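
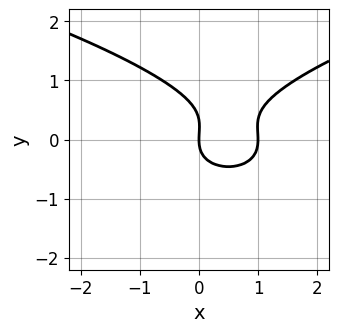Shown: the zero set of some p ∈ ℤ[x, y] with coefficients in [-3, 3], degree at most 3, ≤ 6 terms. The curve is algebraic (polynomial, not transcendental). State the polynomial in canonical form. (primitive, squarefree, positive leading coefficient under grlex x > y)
3*y^3 - 2*x^2 - y^2 + 2*x

(a) The degree is 3 — no degree-2 curve has this shape.
(b) From the visible intercepts: it crosses the y-axis at the gridline y = 0; among the integer gridlines, it crosses the x-axis at x ∈ {0, 1}.
(c) Matching integer coefficients to the picture gives p.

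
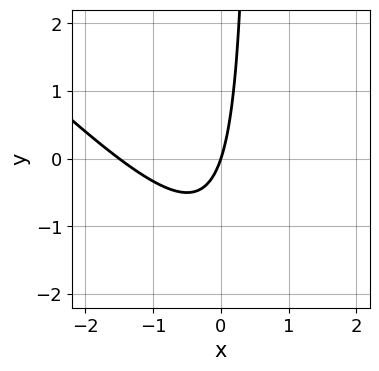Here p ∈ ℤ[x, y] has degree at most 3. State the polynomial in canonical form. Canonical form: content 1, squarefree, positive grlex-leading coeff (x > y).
2*x^2 + 2*x*y + 3*x - y

(a) deg p = 2. The shape is more complex than any degree-1 curve.
(b) From the visible intercepts: it meets the x-axis at x = 0 (among the integer gridlines); it crosses the y-axis at the gridline y = 0.
(c) Solving for integer coefficients yields p as stated.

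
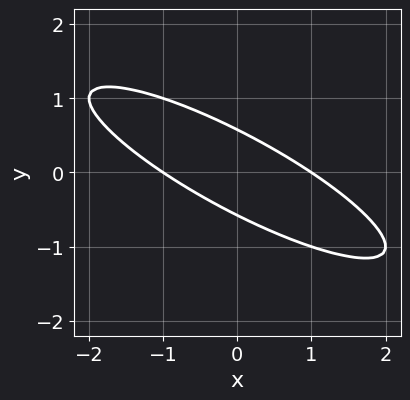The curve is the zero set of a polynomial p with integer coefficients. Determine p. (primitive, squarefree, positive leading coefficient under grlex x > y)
x^2 + 3*x*y + 3*y^2 - 1

(a) The degree is 2 — no degree-1 curve has this shape.
(b) Against the integer gridlines: among the integer gridlines, it crosses the x-axis at x ∈ {-1, 1}.
(c) The integer polynomial consistent with all of this is the stated p.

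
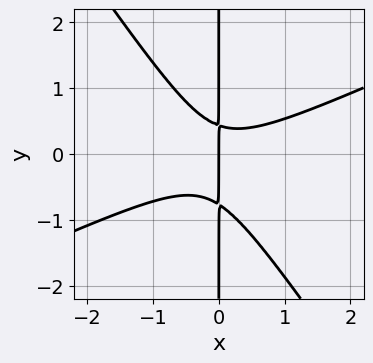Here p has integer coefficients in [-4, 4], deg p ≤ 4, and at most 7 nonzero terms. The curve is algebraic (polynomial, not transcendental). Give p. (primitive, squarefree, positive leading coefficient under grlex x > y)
2*x^3 - 3*x^2*y - 3*x*y^2 - x*y + x

The degree is 3 — a generic line meets the curve in up to 3 points.
From the visible intercepts: one x-axis crossing is at x = 0; the visible y-axis segment lies entirely on the curve.
Solving for integer coefficients yields p as stated.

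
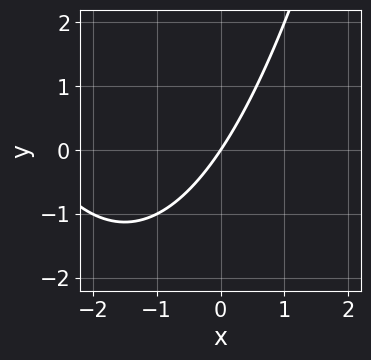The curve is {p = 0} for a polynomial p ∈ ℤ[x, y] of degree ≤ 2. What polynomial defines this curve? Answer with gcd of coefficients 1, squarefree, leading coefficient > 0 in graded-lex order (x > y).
(a) deg p = 2. The shape is more complex than any degree-1 curve.
(b) Checking where it meets the axes: it crosses the y-axis at the gridline y = 0; one x-axis crossing is at x = 0.
(c) Assembling these constraints gives the stated polynomial.

x^2 + 3*x - 2*y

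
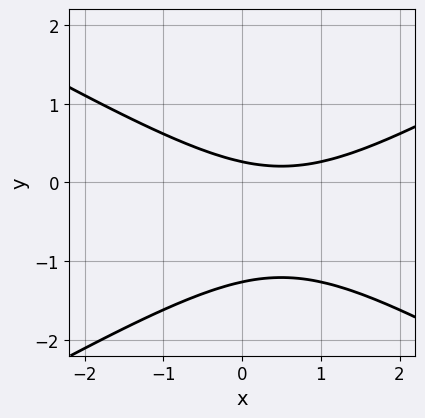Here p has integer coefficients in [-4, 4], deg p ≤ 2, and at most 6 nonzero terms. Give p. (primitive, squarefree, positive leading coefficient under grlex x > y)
(a) deg p = 2. The shape is more complex than any degree-1 curve.
(b) Observable constraints: the curve avoids every integer x-axis point in the box.
(c) Putting this together gives p.

x^2 - 3*y^2 - x - 3*y + 1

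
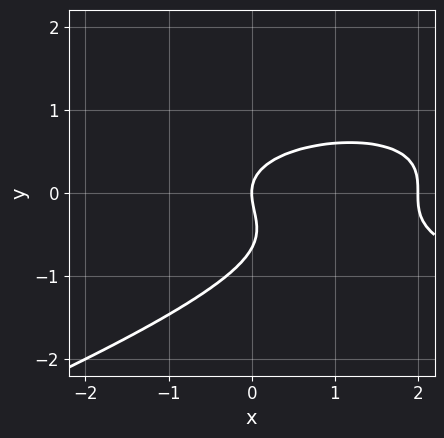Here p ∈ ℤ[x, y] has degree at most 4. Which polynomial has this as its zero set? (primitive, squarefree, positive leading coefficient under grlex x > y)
x*y^2 - 3*y^3 - x^2 - 2*y^2 + 2*x

Degree: the shape is more complex than any degree-2 curve, so deg p = 3.
Against the integer gridlines: it meets the y-axis at y = 0 (among the integer gridlines); the x-axis gridline crossings are at x ∈ {0, 2}.
Together with the visible shape, these determine p as stated.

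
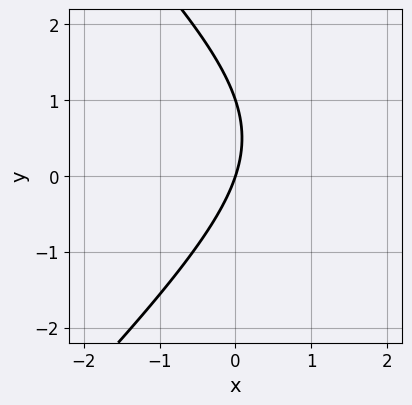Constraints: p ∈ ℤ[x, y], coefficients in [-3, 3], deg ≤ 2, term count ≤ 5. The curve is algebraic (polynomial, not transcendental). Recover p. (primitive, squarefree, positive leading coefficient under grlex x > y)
x^2 - y^2 - 3*x + y

(a) deg p = 2. A generic line meets the curve in up to 2 points.
(b) Observable constraints: the y-axis gridline crossings are at y ∈ {0, 1}; it crosses the x-axis at the gridline x = 0.
(c) Fitting integer coefficients to these (and the overall shape) gives p.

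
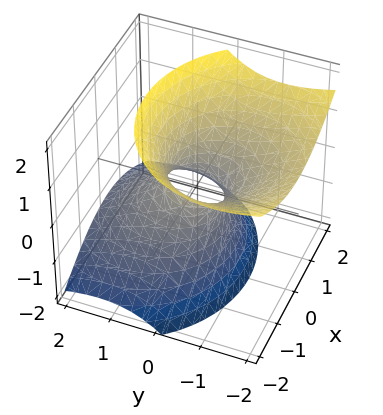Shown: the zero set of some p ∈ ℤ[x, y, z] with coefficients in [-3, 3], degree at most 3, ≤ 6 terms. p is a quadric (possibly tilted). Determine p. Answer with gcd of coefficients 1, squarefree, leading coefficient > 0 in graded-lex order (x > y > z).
First, the degree is 2 — the shape is more complex than any degree-1 surface.
Then, against the integer gridlines: it misses every integer gridline on the z-axis.
Finally, these observations pin down the coefficients.

2*x^2 + 2*y^2 + 3*y*z - 2*z^2 - 1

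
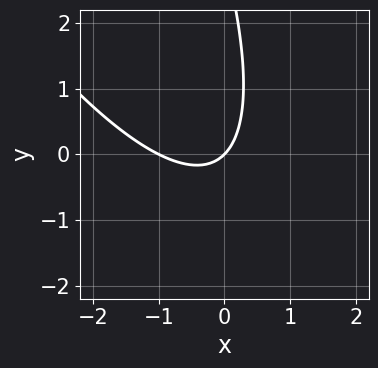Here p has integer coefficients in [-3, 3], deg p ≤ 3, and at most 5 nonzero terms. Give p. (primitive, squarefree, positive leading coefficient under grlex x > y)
3*x^2 + 3*x*y + y^2 + 3*x - 3*y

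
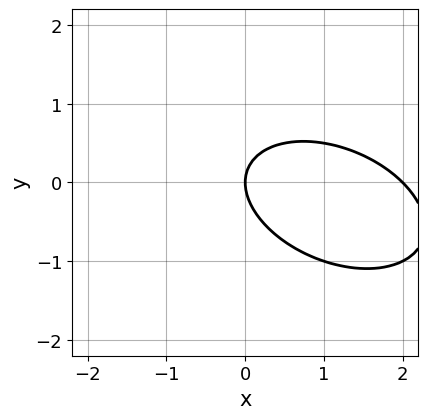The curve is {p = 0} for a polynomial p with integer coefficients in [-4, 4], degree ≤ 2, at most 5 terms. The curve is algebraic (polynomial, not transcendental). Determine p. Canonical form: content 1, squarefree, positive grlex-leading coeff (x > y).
1. Degree: no degree-1 curve has this shape, so deg p = 2.
2. From the axis intercepts and sections: among the integer gridlines, it crosses the x-axis at x ∈ {0, 2}; it crosses the y-axis at the gridline y = 0.
3. The integer polynomial consistent with all of this is the stated p.

x^2 + x*y + 2*y^2 - 2*x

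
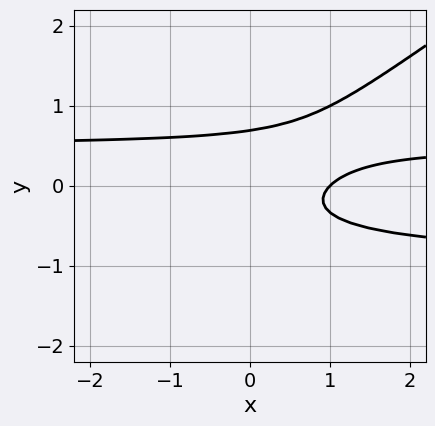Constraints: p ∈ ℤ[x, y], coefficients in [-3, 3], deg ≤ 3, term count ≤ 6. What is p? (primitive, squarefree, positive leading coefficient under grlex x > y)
Degree: no degree-2 curve has this shape, so deg p = 3.
Checking where it meets the axes: it meets the x-axis at x = 1 (among the integer gridlines).
Matching integer coefficients to the picture gives p.

2*x*y^2 - 3*y^3 + x*y - x + 1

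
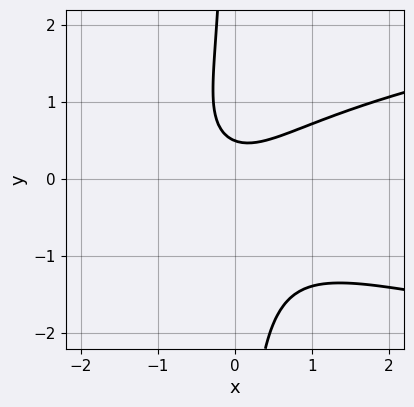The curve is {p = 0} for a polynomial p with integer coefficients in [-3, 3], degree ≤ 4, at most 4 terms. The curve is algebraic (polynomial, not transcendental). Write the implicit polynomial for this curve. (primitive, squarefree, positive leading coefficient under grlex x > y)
3*x*y^2 - 2*x^2 + 2*y - 1

1. The degree is 3 — the shape is more complex than any degree-2 curve.
2. Observable constraints: it misses every integer gridline on the x-axis.
3. Fitting integer coefficients to these (and the overall shape) gives p.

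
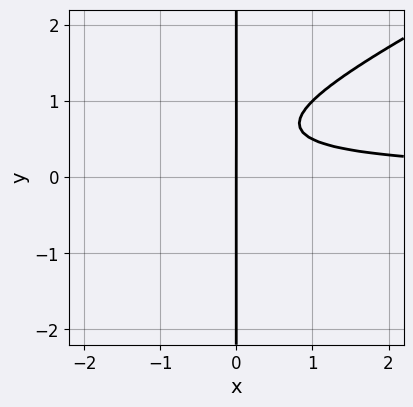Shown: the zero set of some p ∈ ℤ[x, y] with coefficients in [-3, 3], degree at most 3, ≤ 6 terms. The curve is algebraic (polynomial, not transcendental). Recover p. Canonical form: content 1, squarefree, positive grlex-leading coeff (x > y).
(a) Degree: no degree-2 curve has this shape, so deg p = 3.
(b) From the visible intercepts: the visible y-axis segment lies entirely on the curve; one x-axis crossing is at x = 0.
(c) Solving for integer coefficients yields p as stated.

x^2*y - 2*x*y^2 + 2*x*y - x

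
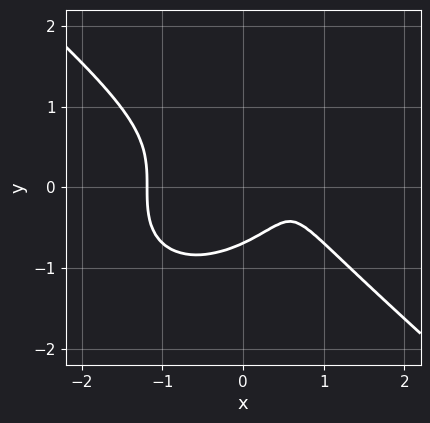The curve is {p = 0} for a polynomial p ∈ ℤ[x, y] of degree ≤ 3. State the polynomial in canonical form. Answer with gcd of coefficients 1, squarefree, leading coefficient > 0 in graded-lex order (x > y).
deg p = 3.
Putting this together gives p.

2*x^3 + 3*y^3 - 2*x + 1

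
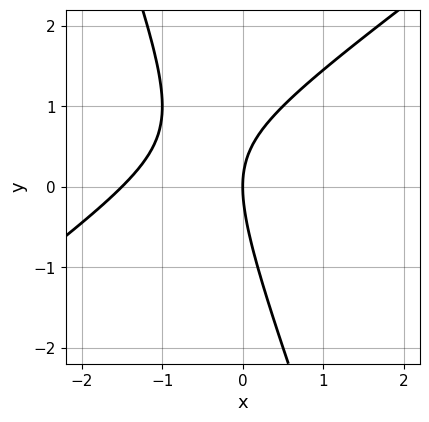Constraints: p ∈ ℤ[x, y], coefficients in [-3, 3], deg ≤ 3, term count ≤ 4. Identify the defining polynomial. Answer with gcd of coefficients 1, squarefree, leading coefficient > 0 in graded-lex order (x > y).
First, degree: the shape is more complex than any degree-1 curve, so deg p = 2.
Next, against the integer gridlines: it meets the y-axis at y = 0 (among the integer gridlines); it crosses the x-axis at the gridline x = 0.
Finally, putting this together gives p.

2*x^2 - 2*x*y - y^2 + 3*x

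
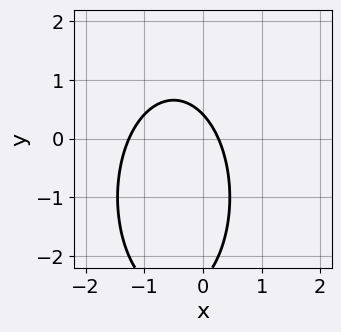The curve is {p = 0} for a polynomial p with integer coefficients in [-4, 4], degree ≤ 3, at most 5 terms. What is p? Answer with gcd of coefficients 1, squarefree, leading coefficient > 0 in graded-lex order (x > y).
3*x^2 + y^2 + 3*x + 2*y - 1

The degree is 2 — a generic line meets the curve in up to 2 points.
The integer polynomial consistent with all of this is the stated p.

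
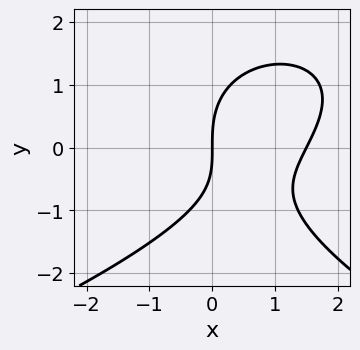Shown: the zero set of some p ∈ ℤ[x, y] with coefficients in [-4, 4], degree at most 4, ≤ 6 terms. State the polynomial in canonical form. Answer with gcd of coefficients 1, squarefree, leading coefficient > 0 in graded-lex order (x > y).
First, the degree is 3 — no degree-2 curve has this shape.
Then, observable constraints: it crosses the x-axis at the gridline x = 0; it meets the y-axis at y = 0 (among the integer gridlines).
Finally, these observations pin down the coefficients.

y^3 + 2*x^2 - x*y - 3*x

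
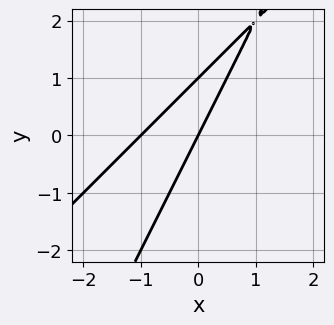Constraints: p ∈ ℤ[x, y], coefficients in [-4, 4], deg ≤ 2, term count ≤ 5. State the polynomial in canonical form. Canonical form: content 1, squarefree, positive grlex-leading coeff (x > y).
First, deg p = 2. The shape is more complex than any degree-1 curve.
Next, from the visible intercepts: the x-axis gridline crossings are at x ∈ {-1, 0}; among the integer gridlines, it crosses the y-axis at y ∈ {0, 1}.
Finally, solving for integer coefficients yields p as stated.

2*x^2 - 3*x*y + y^2 + 2*x - y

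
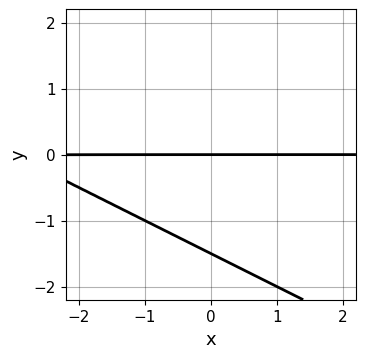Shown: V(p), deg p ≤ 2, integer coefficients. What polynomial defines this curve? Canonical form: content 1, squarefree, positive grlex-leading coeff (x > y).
x*y + 2*y^2 + 3*y

First, deg p = 2. A generic line meets the curve in up to 2 points.
Then, checking where it meets the axes: every point of the x-axis in the box is on the curve; it crosses the y-axis at the gridline y = 0.
Finally, together with the visible shape, these determine p as stated.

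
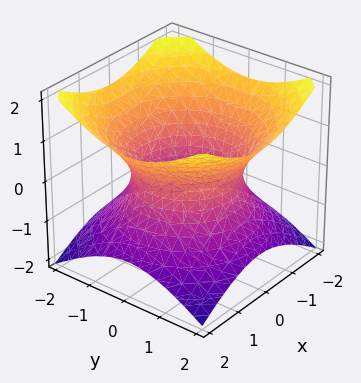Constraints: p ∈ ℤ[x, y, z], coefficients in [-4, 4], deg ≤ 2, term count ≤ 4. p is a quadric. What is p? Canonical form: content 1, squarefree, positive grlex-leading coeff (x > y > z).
2*x^2 + 2*y^2 - 3*z^2 - 3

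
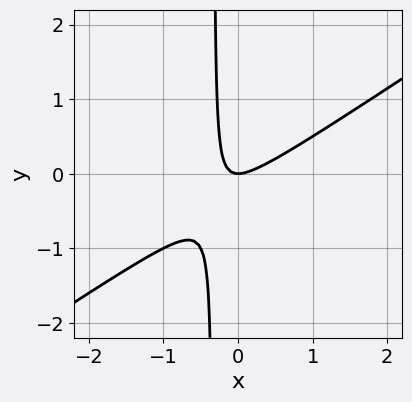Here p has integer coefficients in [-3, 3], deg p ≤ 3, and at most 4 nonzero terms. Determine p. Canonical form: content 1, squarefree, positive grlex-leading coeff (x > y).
2*x^2 - 3*x*y - y

First, deg p = 2. No degree-1 curve has this shape.
Then, from the axis intercepts and sections: one x-axis crossing is at x = 0; it meets the y-axis at y = 0 (among the integer gridlines).
Finally, the integer polynomial consistent with all of this is the stated p.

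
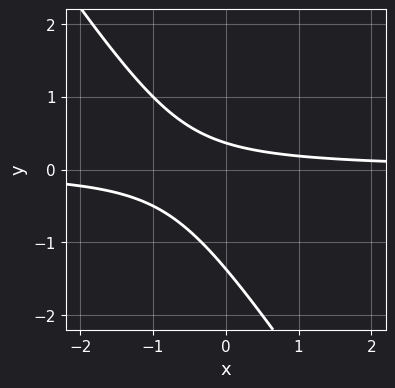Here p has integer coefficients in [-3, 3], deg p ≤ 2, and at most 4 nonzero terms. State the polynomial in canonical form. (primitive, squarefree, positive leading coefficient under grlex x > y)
3*x*y + 2*y^2 + 2*y - 1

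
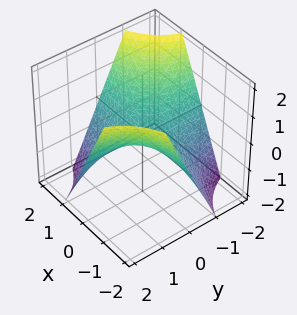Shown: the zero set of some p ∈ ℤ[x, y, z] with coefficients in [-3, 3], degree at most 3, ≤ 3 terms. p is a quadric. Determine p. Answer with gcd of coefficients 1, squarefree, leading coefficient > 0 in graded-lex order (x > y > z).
x*y + z

deg p = 2. A hyperbolic paraboloid; a quadric.
From the visible intercepts: every point of the y-axis in the box is on the surface; the visible x-axis segment lies entirely on the surface; it crosses the z-axis at the gridline z = 0.
Solving for integer coefficients yields p as stated.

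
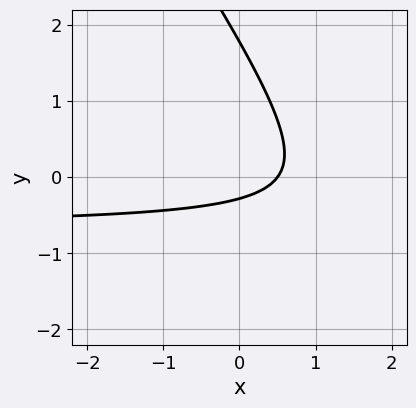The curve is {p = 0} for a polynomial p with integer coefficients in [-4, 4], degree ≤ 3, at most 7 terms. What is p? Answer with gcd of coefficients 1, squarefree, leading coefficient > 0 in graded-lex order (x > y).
3*x*y + 2*y^2 + 2*x - 3*y - 1

(a) Degree: a generic line meets the curve in up to 2 points, so deg p = 2.
(b) Solving for integer coefficients yields p as stated.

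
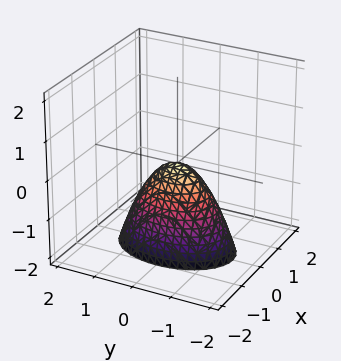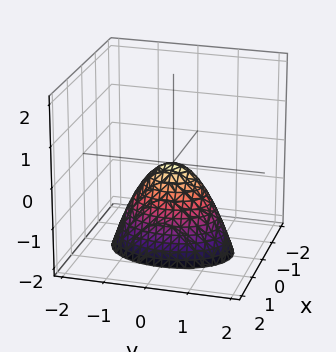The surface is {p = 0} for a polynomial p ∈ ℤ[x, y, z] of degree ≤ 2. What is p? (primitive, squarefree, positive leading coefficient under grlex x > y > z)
2*x^2 + y^2 + z

(a) deg p = 2. A paraboloid; a quadric.
(b) Symmetries: it's symmetric under y → −y, forcing even powers of y; it's symmetric under x → −x, forcing even powers of x.
(c) Checking where it meets the axes: it crosses the z-axis at the gridline z = 0; it crosses the y-axis at the gridline y = 0; it meets the x-axis at x = 0 (among the integer gridlines).
(d) Putting this together gives p.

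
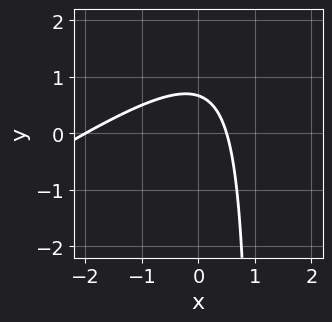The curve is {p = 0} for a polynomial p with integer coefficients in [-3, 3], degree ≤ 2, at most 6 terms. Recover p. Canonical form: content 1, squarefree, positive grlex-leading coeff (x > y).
2*x^2 - 3*x*y + 3*x + 3*y - 2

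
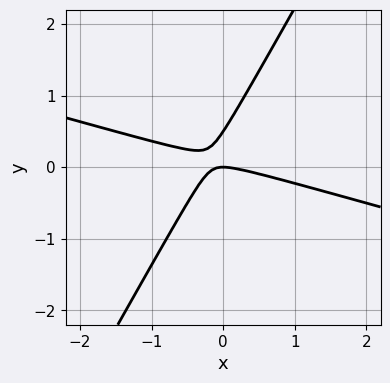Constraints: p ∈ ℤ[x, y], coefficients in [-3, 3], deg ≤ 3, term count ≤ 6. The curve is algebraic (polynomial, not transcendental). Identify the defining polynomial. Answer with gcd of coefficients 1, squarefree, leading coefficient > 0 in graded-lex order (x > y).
x^2 + 3*x*y - 2*y^2 + y

(a) deg p = 2. No degree-1 curve has this shape.
(b) Against the integer gridlines: it crosses the y-axis at the gridline y = 0; it meets the x-axis at x = 0 (among the integer gridlines).
(c) Fitting integer coefficients to these (and the overall shape) gives p.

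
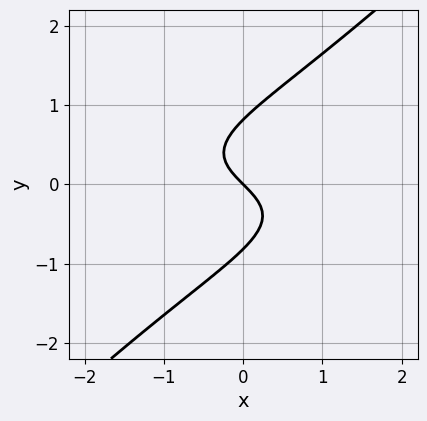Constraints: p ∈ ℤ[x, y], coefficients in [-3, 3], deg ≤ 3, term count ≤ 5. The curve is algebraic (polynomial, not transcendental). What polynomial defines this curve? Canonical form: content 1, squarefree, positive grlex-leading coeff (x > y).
3*x*y^2 - 3*y^3 + 2*x + 2*y

deg p = 3.
Observable constraints: it crosses the y-axis at the gridline y = 0; one x-axis crossing is at x = 0.
Solving for integer coefficients yields p as stated.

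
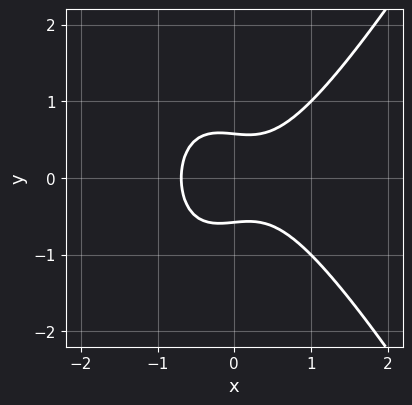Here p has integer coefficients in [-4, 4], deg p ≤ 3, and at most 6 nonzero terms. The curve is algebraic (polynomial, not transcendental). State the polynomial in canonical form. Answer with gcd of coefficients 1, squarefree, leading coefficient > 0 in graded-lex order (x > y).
3*x^3 - x*y^2 - 3*y^2 + 1

(a) Degree: no degree-2 curve has this shape, so deg p = 3.
(b) Symmetries: the y ↦ −y reflection is a symmetry, so y appears only in even powers.
(c) Matching integer coefficients to the picture gives p.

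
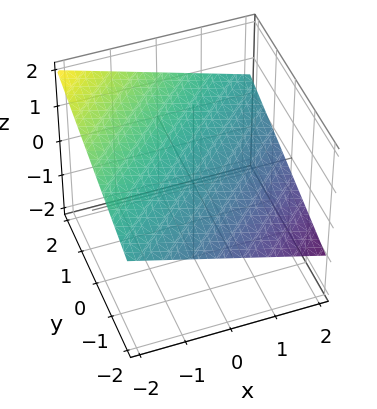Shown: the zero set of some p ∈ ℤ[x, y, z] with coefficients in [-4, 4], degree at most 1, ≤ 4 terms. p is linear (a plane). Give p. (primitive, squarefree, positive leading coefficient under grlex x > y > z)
The degree is 1 — every cross-section is a straight line — this is a plane.
Observable constraints: it crosses the y-axis at the gridline y = -2; one x-axis crossing is at x = 2.
Solving for integer coefficients yields p as stated.

x - y + 3*z - 2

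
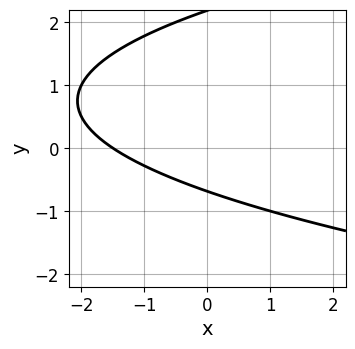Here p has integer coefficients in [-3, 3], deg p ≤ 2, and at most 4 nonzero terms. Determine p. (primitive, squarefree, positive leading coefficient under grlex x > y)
1. The degree is 2 — a generic line meets the curve in up to 2 points.
2. The integer polynomial consistent with all of this is the stated p.

2*y^2 - 2*x - 3*y - 3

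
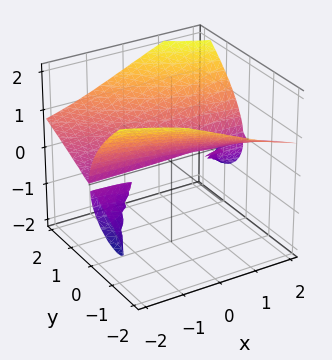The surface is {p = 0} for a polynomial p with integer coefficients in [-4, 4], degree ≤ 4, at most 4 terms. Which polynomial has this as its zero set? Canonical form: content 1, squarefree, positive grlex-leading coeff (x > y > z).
x*y*z - z^3 + y^2

(a) I count 3 distinct pieces. Treating them together as one polynomial.
(b) deg p = 3. A generic line meets the surface in up to 3 points.
(c) Observable constraints: the visible x-axis segment lies entirely on the surface; one y-axis crossing is at y = 0; it meets the z-axis at z = 0 (among the integer gridlines).
(d) These observations pin down the coefficients.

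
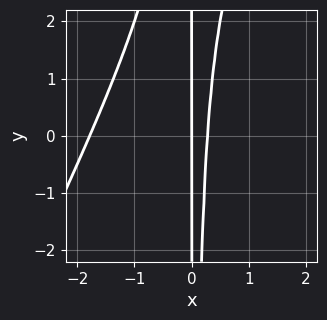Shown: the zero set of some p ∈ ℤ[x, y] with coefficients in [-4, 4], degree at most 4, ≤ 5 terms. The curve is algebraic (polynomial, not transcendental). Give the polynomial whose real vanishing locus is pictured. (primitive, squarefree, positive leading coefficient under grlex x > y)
2*x^3 - x^2*y + 3*x^2 - x

(a) deg p = 3.
(b) Against the integer gridlines: it meets the x-axis at x = 0 (among the integer gridlines); every point of the y-axis in the box is on the curve.
(c) Together with the visible shape, these determine p as stated.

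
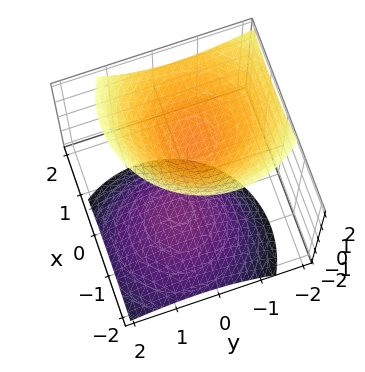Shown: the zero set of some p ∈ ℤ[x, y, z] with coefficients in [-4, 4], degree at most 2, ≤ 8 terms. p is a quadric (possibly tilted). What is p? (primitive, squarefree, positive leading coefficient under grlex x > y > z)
3*x^2 - 3*x*z + 3*y^2 + 2*y*z - 3*z^2 + 3

First, I count 2 distinct pieces. They look like related sheets of one shape, so recover p as a whole.
Then, degree: no degree-1 surface has this shape, so deg p = 2.
Next, from the axis intercepts and sections: no y-intercept at any integer in the box; it misses every integer gridline on the x-axis; the z-axis gridline crossings are at z ∈ {-1, 1}.
Finally, matching integer coefficients to the picture gives p.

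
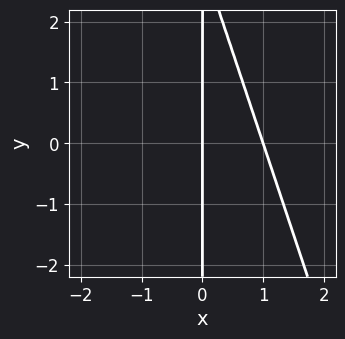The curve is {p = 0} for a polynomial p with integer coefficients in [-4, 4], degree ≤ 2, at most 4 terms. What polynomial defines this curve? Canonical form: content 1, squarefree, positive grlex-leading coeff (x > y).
3*x^2 + x*y - 3*x

First, deg p = 2. A generic line meets the curve in up to 2 points.
Next, from the axis intercepts and sections: among the integer gridlines, it crosses the x-axis at x ∈ {0, 1}; every point of the y-axis in the box is on the curve.
Finally, the integer polynomial consistent with all of this is the stated p.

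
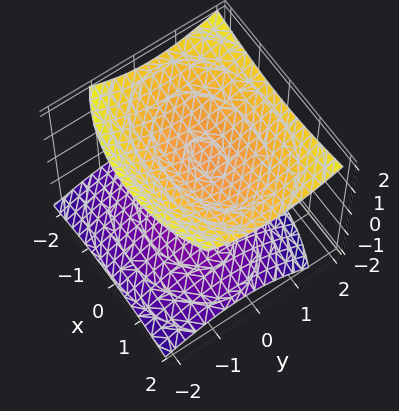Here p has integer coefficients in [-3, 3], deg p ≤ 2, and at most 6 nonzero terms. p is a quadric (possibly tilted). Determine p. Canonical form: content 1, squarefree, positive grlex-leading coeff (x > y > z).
x^2 + 2*y^2 - y*z - 3*z^2 + 3

First, the picture has 2 separate pieces.
Next, the degree is 2 — a generic line meets the surface in up to 2 points.
Next, reading off the gridlines: the z-axis gridline crossings are at z ∈ {-1, 1}; it misses every integer gridline on the x-axis.
Finally, these observations pin down the coefficients.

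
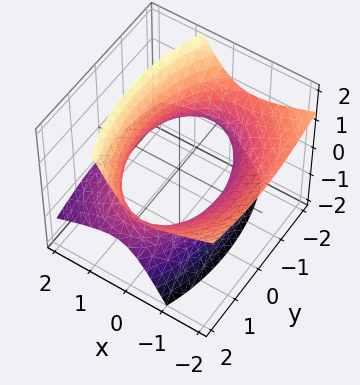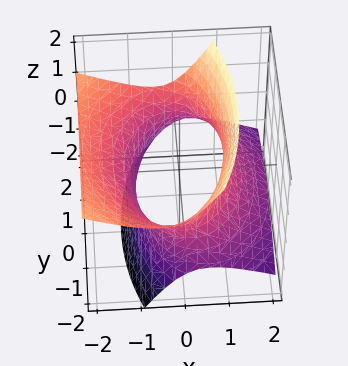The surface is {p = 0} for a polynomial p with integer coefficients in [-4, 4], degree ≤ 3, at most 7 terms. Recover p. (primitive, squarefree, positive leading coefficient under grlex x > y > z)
(a) Degree: the shape is more complex than any degree-1 surface, so deg p = 2.
(b) From the visible intercepts: the surface avoids every integer z-axis point in the box.
(c) These observations pin down the coefficients.

2*x^2 + 3*x*z + y^2 - 2*z^2 - 3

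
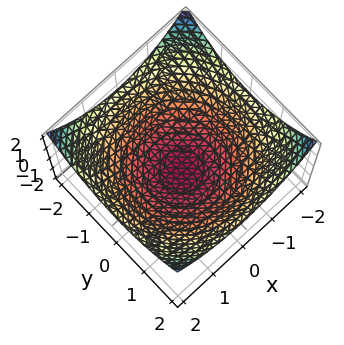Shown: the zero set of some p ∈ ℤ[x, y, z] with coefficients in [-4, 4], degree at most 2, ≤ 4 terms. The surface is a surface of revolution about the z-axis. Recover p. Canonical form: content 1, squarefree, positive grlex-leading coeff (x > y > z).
(a) Degree: the shape is more complex than any degree-1 surface, so deg p = 2.
(b) Symmetries: rotational symmetry about the z-axis ⇒ p depends on x, y only through x² + y².
(c) Observable constraints: one z-axis crossing is at z = -1; a circular section at z = 0 has radius between 1 and 2.
(d) Together with the visible shape, these determine p as stated.

x^2 + y^2 - 3*z - 3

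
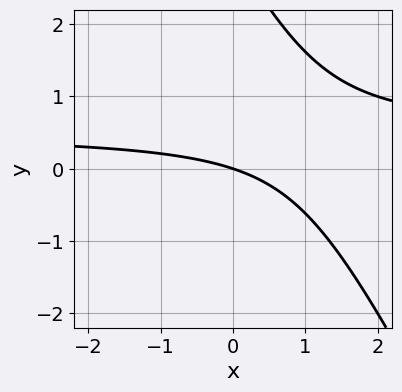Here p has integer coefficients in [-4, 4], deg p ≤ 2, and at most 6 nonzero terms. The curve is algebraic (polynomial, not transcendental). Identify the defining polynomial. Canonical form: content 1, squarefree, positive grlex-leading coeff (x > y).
2*x*y + y^2 - x - 3*y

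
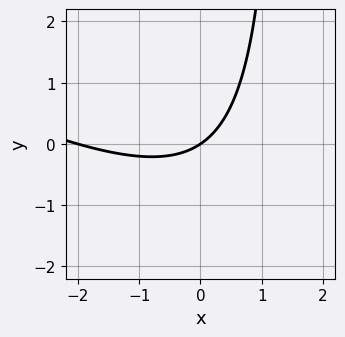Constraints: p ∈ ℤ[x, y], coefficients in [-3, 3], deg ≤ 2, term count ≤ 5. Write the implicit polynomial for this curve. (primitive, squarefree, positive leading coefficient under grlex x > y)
x^2 + 2*x*y + 2*x - 3*y

First, deg p = 2.
Next, against the integer gridlines: it crosses the y-axis at the gridline y = 0; among the integer gridlines, it crosses the x-axis at x ∈ {-2, 0}.
Finally, matching integer coefficients to the picture gives p.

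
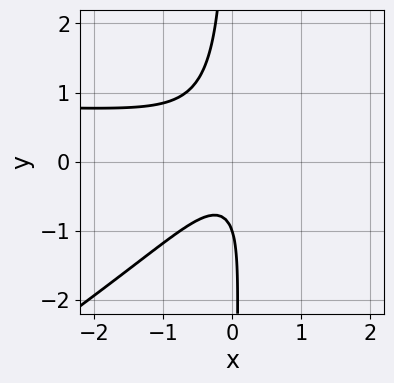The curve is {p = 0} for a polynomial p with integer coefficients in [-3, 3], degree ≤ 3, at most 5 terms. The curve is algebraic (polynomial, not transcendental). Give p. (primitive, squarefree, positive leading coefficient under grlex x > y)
2*x^2*y - 3*x*y^2 - 2*x^2 - y - 1

First, degree: the shape is more complex than any degree-2 curve, so deg p = 3.
Then, checking where it meets the axes: the curve avoids every integer x-axis point in the box; it crosses the y-axis at the gridline y = -1.
Finally, matching integer coefficients to the picture gives p.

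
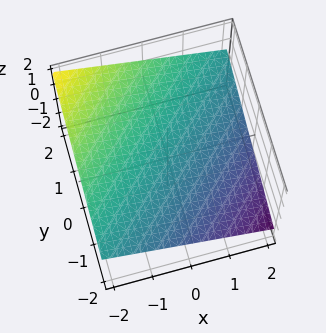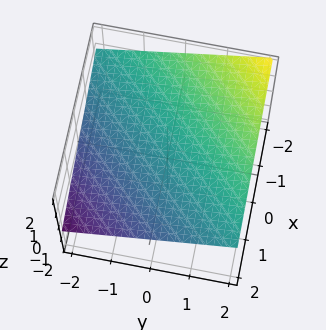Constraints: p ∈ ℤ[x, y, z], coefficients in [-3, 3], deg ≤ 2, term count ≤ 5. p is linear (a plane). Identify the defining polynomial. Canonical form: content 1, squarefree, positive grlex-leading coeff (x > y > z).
x - y + 3*z - 2

1. deg p = 1.
2. Reading off the gridlines: one x-axis crossing is at x = 2; it crosses the y-axis at the gridline y = -2.
3. Assembling these constraints gives the stated polynomial.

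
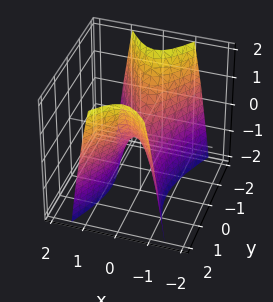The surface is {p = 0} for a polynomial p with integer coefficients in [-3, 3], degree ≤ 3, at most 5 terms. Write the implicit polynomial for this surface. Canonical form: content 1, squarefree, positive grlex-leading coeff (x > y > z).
1. Degree: a hyperbolic paraboloid; a quadric, so deg p = 2.
2. Symmetries: it's symmetric under x → −x, forcing even powers of x; it's symmetric under y → −y, forcing even powers of y.
3. Reading off the gridlines: one y-axis crossing is at y = 0; it meets the x-axis at x = 0 (among the integer gridlines); it crosses the z-axis at the gridline z = 0.
4. Solving for integer coefficients yields p as stated.

3*x^2 - y^2 + z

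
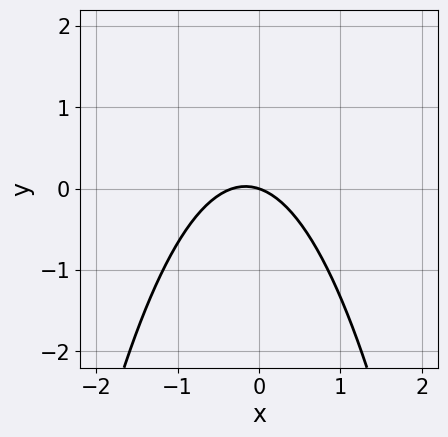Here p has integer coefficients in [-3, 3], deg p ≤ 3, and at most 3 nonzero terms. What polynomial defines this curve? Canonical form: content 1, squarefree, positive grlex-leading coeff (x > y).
(a) The degree is 2 — a generic line meets the curve in up to 2 points.
(b) Against the integer gridlines: one y-axis crossing is at y = 0; it meets the x-axis at x = 0 (among the integer gridlines).
(c) Solving for integer coefficients yields p as stated.

3*x^2 + x + 3*y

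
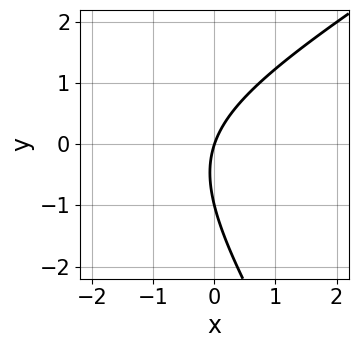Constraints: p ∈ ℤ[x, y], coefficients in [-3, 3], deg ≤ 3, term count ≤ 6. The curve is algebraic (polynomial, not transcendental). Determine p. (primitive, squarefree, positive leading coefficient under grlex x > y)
Degree: a generic line meets the curve in up to 2 points, so deg p = 2.
From the axis intercepts and sections: the y-axis gridline crossings are at y ∈ {-1, 0}; one x-axis crossing is at x = 0.
Solving for integer coefficients yields p as stated.

x^2 - x*y - y^2 + 3*x - y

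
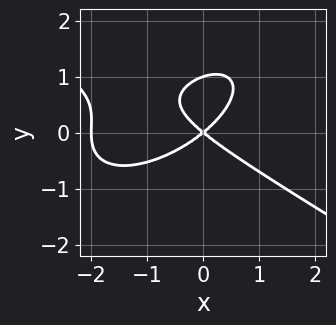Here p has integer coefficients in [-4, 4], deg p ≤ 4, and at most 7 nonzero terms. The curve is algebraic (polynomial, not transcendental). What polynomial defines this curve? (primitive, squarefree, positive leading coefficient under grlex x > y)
1. The degree is 3 — the shape is more complex than any degree-2 curve.
2. Checking where it meets the axes: among the integer gridlines, it crosses the y-axis at y ∈ {0, 1}; the x-axis gridline crossings are at x ∈ {-2, 0}.
3. These observations pin down the coefficients.

x^3 - x*y^2 + 3*y^3 + 2*x^2 - 3*y^2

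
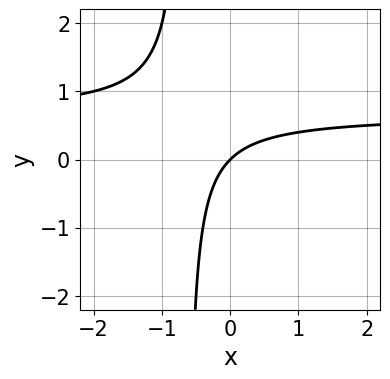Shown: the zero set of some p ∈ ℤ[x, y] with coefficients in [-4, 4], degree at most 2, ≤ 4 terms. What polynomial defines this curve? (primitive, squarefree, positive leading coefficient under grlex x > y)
3*x*y - 2*x + 2*y

First, degree: a generic line meets the curve in up to 2 points, so deg p = 2.
Then, from the visible intercepts: one x-axis crossing is at x = 0; it meets the y-axis at y = 0 (among the integer gridlines).
Finally, matching integer coefficients to the picture gives p.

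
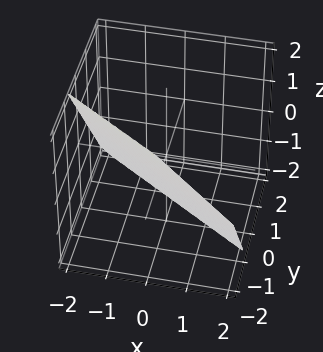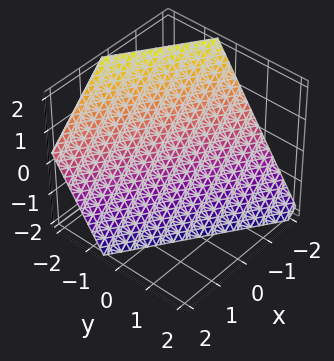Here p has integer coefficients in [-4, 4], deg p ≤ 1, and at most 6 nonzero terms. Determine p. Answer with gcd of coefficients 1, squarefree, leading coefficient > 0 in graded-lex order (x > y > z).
(a) The degree is 1 — the surface is flat (a plane).
(b) Against the integer gridlines: one x-axis crossing is at x = -1; one z-axis crossing is at z = -1.
(c) The integer polynomial consistent with all of this is the stated p.

2*x + 3*y + 2*z + 2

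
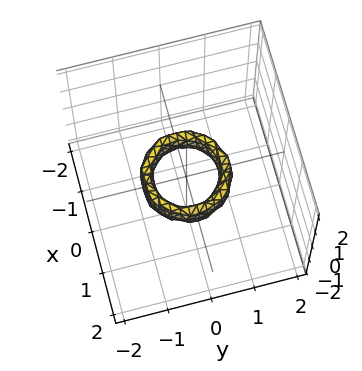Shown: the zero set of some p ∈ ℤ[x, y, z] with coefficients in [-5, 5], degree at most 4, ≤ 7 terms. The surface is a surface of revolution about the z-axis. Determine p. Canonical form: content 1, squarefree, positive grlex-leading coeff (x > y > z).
1. deg p = 4. A generic line meets the surface in up to 4 points.
2. Symmetries: the surface is invariant under rotation about z: p = q(x² + y², z).
3. Observable constraints: among the integer gridlines, it crosses the x-axis at x ∈ {-1, 1}; it misses every integer gridline on the z-axis; a circular section at z = 0 has radius between 0 and 1; the y-axis gridline crossings are at y ∈ {-1, 1}.
4. Together with the visible shape, these determine p as stated.

2*x^4 + 4*x^2*y^2 + 2*y^4 - 3*x^2 - 3*y^2 + z^2 + 1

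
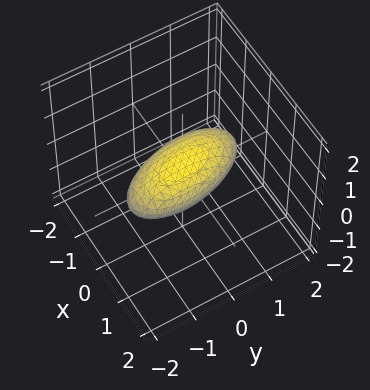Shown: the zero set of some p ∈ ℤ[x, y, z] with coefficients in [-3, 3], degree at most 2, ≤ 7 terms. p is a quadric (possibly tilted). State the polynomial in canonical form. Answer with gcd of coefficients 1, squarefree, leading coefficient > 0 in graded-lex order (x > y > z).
deg p = 2. A generic line meets the surface in up to 2 points.
Matching integer coefficients to the picture gives p.

3*x^2 + x*y - 2*x*z + y^2 + 3*z^2 - 2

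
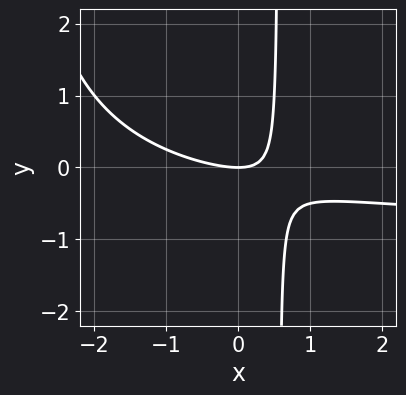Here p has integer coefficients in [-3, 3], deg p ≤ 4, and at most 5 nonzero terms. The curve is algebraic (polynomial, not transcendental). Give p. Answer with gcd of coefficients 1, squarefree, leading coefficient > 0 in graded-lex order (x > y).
First, deg p = 3. No degree-2 curve has this shape.
Next, against the integer gridlines: it meets the x-axis at x = 0 (among the integer gridlines); it meets the y-axis at y = 0 (among the integer gridlines).
Finally, solving for integer coefficients yields p as stated.

x^2*y + x^2 + 3*x*y - 2*y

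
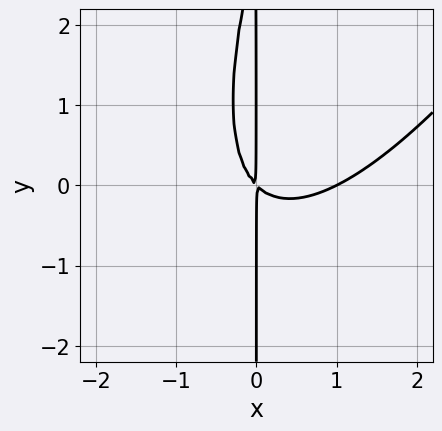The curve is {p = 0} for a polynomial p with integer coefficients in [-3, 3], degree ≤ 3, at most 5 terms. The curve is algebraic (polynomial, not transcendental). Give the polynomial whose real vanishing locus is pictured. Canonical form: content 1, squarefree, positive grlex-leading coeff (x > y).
The degree is 3 — no degree-2 curve has this shape.
Against the integer gridlines: it meets the x-axis at x = 1 (among the integer gridlines); the visible y-axis segment lies entirely on the curve.
Assembling these constraints gives the stated polynomial.

3*x^3 - 3*x^2*y + x*y^2 - 3*x^2 - 3*x*y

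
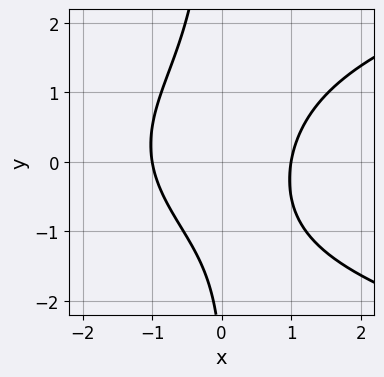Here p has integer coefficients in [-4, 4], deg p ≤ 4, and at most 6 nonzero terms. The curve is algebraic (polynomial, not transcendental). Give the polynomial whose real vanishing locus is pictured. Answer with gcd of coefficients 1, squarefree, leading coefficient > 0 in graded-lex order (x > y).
deg p = 3. No degree-2 curve has this shape.
Against the integer gridlines: the x-axis gridline crossings are at x ∈ {-1, 1}; it misses every integer gridline on the y-axis.
Assembling these constraints gives the stated polynomial.

2*x*y^2 - 3*x^2 + y + 3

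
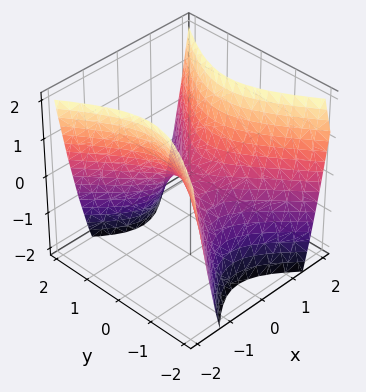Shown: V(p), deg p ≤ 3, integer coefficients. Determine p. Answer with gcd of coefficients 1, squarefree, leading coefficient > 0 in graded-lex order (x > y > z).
(a) Degree: a hyperbolic paraboloid; a quadric, so deg p = 2.
(b) Symmetries: mirror symmetry x ↦ −x ⇒ only even powers of x; the y ↦ −y reflection is a symmetry, so y appears only in even powers.
(c) From the axis intercepts and sections: it meets the z-axis at z = 0 (among the integer gridlines); it meets the y-axis at y = 0 (among the integer gridlines).
(d) Together with the visible shape, these determine p as stated.

3*x^2 - 2*y^2 - 2*z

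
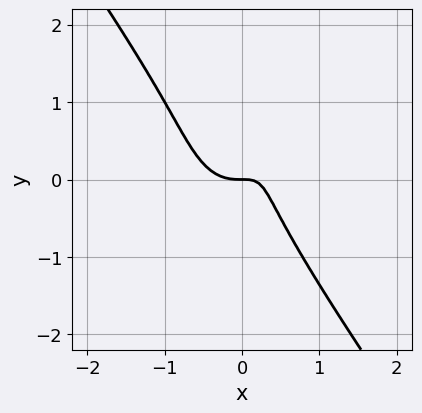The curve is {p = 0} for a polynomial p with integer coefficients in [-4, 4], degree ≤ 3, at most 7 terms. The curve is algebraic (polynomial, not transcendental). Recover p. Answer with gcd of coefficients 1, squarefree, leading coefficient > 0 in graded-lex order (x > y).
First, degree: the shape is more complex than any degree-2 curve, so deg p = 3.
Next, reading off the gridlines: it crosses the y-axis at the gridline y = 0; it crosses the x-axis at the gridline x = 0.
Finally, the integer polynomial consistent with all of this is the stated p.

3*x^3 + y^3 - 2*x*y - y^2 + y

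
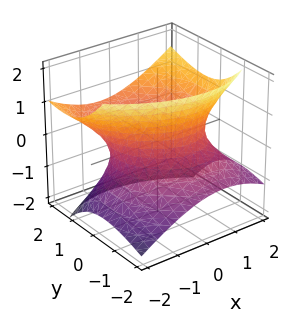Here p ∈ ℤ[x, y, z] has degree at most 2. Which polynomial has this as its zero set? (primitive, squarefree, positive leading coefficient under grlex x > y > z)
2*x^2 + x*y + 2*y^2 - 3*y*z - 3*z^2 - 3

1. deg p = 2.
2. Reading off the gridlines: no z-intercept at any integer in the box.
3. Fitting integer coefficients to these (and the overall shape) gives p.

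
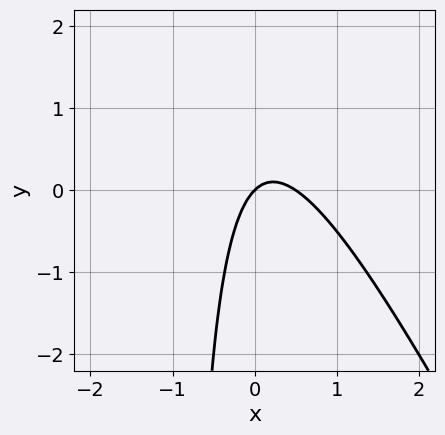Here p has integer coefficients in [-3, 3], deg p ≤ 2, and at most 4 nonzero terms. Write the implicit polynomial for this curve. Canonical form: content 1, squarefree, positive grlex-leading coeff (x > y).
2*x^2 + x*y - x + y

The degree is 2 — the shape is more complex than any degree-1 curve.
Reading off the gridlines: one x-axis crossing is at x = 0; one y-axis crossing is at y = 0.
Assembling these constraints gives the stated polynomial.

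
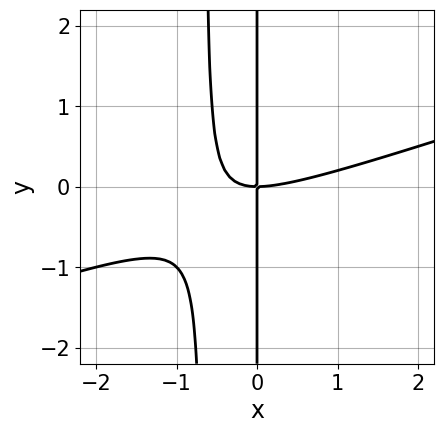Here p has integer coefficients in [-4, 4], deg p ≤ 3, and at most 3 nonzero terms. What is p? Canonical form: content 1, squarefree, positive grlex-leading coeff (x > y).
Degree: a generic line meets the curve in up to 3 points, so deg p = 3.
From the visible intercepts: every point of the y-axis in the box is on the curve; one x-axis crossing is at x = 0.
The integer polynomial consistent with all of this is the stated p.

x^3 - 3*x^2*y - 2*x*y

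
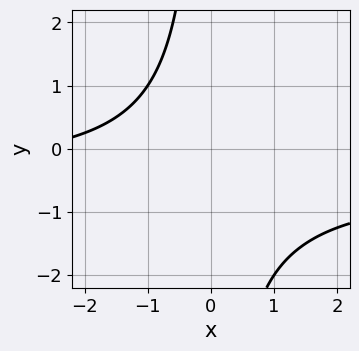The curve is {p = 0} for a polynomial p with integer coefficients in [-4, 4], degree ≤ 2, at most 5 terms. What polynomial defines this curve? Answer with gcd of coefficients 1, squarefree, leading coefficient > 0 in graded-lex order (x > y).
2*x*y + x + 3

(a) deg p = 2. A generic line meets the curve in up to 2 points.
(b) Reading off the gridlines: it misses every integer gridline on the y-axis; the curve avoids every integer x-axis point in the box.
(c) Matching integer coefficients to the picture gives p.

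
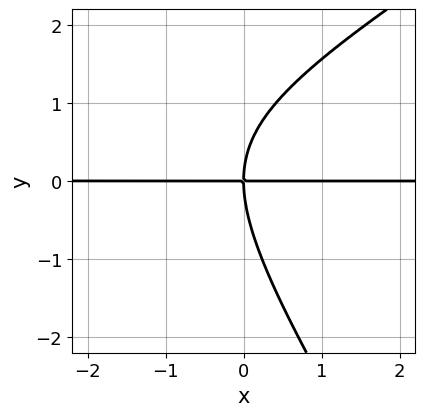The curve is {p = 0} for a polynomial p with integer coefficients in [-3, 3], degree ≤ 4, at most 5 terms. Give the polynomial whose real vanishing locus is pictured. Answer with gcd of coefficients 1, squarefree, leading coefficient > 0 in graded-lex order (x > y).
x^2*y - x*y^2 - y^3 + 3*x*y

deg p = 3. No degree-2 curve has this shape.
Checking where it meets the axes: the visible x-axis segment lies entirely on the curve; it meets the y-axis at y = 0 (among the integer gridlines).
The integer polynomial consistent with all of this is the stated p.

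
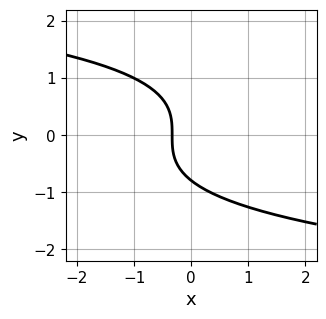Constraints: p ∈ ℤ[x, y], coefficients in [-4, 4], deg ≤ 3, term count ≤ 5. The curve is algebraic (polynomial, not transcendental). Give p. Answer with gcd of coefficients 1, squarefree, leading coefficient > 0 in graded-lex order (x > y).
First, the degree is 3 — no degree-2 curve has this shape.
Finally, putting this together gives p.

2*y^3 + 3*x + 1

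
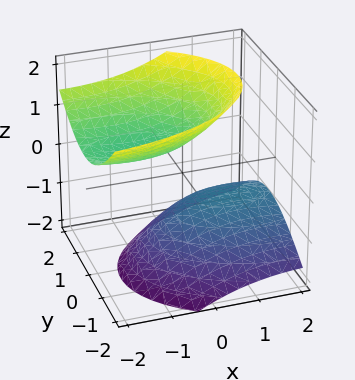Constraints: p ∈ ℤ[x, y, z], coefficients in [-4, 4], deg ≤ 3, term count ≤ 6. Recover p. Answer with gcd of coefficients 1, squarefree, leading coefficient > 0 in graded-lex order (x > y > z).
I count 2 distinct pieces. Treating them together as one polynomial.
The degree is 2 — a generic line meets the surface in up to 2 points.
From the visible intercepts: no x-intercept at any integer in the box; it misses every integer gridline on the y-axis.
Fitting integer coefficients to these (and the overall shape) gives p.

x^2 + 3*x*z + 3*y^2 - y*z - 3*z^2 + 2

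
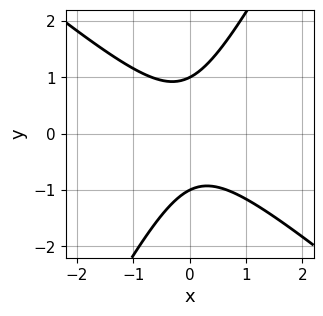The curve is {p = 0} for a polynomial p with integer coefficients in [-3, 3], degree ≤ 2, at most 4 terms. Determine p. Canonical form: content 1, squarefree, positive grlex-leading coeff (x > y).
3*x^2 + 2*x*y - 2*y^2 + 2

1. Degree: the shape is more complex than any degree-1 curve, so deg p = 2.
2. Checking where it meets the axes: among the integer gridlines, it crosses the y-axis at y ∈ {-1, 1}; the curve avoids every integer x-axis point in the box.
3. Putting this together gives p.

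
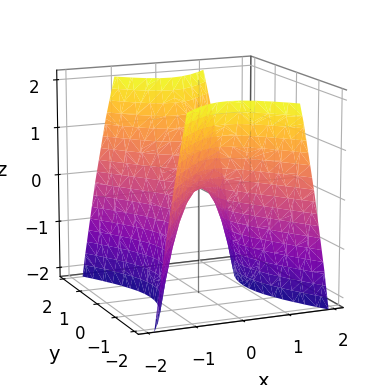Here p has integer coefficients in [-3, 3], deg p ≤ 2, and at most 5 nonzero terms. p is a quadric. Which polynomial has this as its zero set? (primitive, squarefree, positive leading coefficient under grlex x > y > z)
2*x^2 - y^2 + z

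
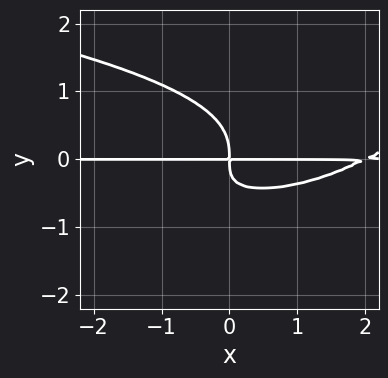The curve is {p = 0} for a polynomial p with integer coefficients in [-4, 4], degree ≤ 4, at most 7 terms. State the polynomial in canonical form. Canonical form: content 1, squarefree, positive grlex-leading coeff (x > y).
1. deg p = 4. No degree-3 curve has this shape.
2. Observable constraints: the visible x-axis segment lies entirely on the curve.
3. Fitting integer coefficients to these (and the overall shape) gives p.

x*y^3 - 3*y^4 + x^2*y - 2*x*y^2 - 2*x*y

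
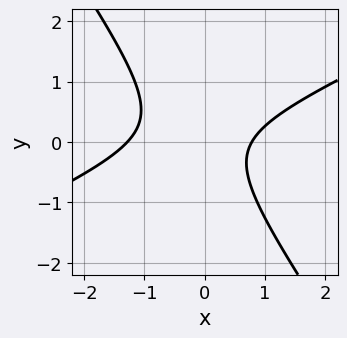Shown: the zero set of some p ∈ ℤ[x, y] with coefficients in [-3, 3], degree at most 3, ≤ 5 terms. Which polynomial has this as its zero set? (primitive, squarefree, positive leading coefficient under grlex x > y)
1. deg p = 2. No degree-1 curve has this shape.
2. From the axis intercepts and sections: the curve avoids every integer y-axis point in the box.
3. Putting this together gives p.

2*x^2 - 3*x*y - 3*y^2 + x - 2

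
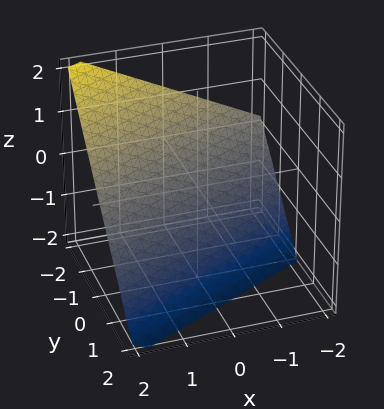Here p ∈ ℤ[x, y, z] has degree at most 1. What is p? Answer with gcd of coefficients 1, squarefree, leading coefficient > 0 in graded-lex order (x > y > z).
x - 2*y - 2*z - 2

(a) deg p = 1.
(b) Against the integer gridlines: it meets the x-axis at x = 2 (among the integer gridlines); it meets the y-axis at y = -1 (among the integer gridlines).
(c) Solving for integer coefficients yields p as stated.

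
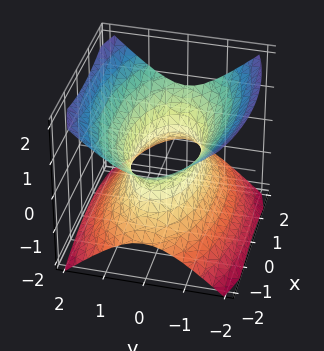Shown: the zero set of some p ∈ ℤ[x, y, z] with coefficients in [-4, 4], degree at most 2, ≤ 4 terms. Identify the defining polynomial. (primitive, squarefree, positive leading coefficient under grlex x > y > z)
x^2 + 3*y^2 - 3*z^2 - 2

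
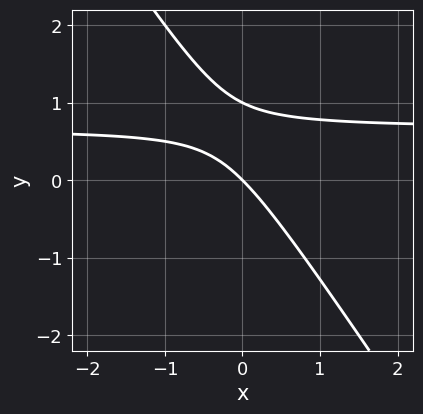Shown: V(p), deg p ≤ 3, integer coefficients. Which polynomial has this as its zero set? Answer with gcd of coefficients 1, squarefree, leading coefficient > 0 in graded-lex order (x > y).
3*x*y + 2*y^2 - 2*x - 2*y

(a) deg p = 2.
(b) From the visible intercepts: one x-axis crossing is at x = 0; the y-axis gridline crossings are at y ∈ {0, 1}.
(c) The integer polynomial consistent with all of this is the stated p.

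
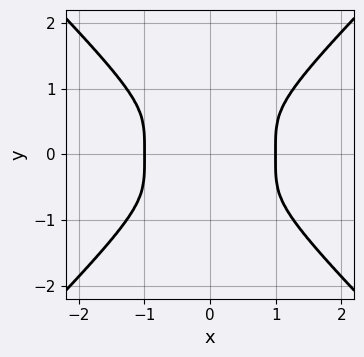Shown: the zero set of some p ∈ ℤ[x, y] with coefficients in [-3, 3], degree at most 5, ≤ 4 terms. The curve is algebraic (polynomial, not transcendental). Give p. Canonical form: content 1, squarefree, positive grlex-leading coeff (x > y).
1. deg p = 4. The shape is more complex than any degree-3 curve.
2. Symmetries: it's symmetric under x → −x, forcing even powers of x; it's symmetric under y → −y, forcing even powers of y.
3. Observable constraints: among the integer gridlines, it crosses the x-axis at x ∈ {-1, 1}.
4. Together with the visible shape, these determine p as stated.

x^4 - y^4 - x^2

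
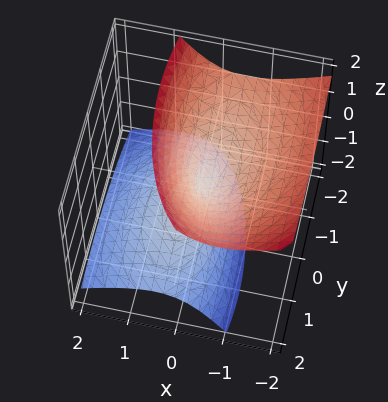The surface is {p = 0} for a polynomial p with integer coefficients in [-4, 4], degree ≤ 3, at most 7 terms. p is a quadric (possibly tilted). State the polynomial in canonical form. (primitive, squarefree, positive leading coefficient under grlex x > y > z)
1. I count 2 distinct pieces.
2. deg p = 2.
3. Reading off the gridlines: it crosses the z-axis at the gridline z = 0; it meets the x-axis at x = 0 (among the integer gridlines).
4. The integer polynomial consistent with all of this is the stated p.

3*x^2 + 3*x*z + y^2 + y*z - 2*z^2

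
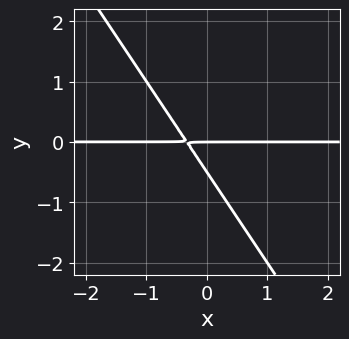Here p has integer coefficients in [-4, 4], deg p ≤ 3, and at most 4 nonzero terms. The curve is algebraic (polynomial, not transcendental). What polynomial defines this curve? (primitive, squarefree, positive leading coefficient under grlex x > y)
deg p = 2. The shape is more complex than any degree-1 curve.
From the axis intercepts and sections: it meets the y-axis at y = 0 (among the integer gridlines); the visible x-axis segment lies entirely on the curve.
These observations pin down the coefficients.

3*x*y + 2*y^2 + y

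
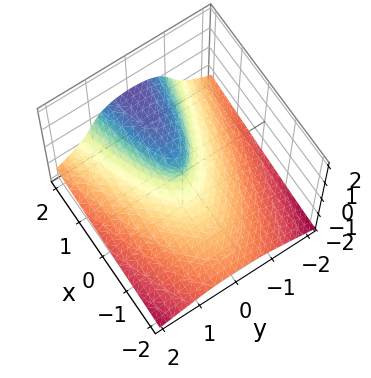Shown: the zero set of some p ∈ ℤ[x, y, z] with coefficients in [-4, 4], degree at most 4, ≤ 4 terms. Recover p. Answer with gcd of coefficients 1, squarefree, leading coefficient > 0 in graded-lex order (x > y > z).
2*z^3 + x*z + 2*y^2 - x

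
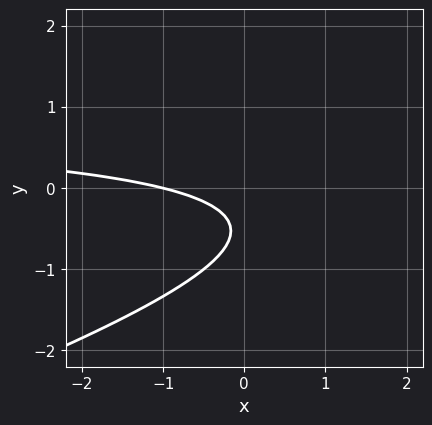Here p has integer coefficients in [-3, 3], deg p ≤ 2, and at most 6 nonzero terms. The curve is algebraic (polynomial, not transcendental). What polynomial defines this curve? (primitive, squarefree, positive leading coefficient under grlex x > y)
x*y - 3*y^2 - x - 3*y - 1

Degree: a generic line meets the curve in up to 2 points, so deg p = 2.
Checking where it meets the axes: no y-intercept at any integer in the box; it meets the x-axis at x = -1 (among the integer gridlines).
Fitting integer coefficients to these (and the overall shape) gives p.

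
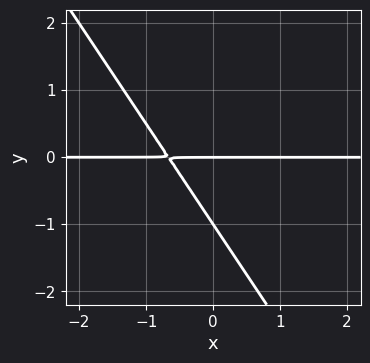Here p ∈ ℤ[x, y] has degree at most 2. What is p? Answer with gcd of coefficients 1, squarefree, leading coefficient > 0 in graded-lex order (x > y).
The degree is 2 — a generic line meets the curve in up to 2 points.
From the axis intercepts and sections: the y-axis gridline crossings are at y ∈ {-1, 0}; the visible x-axis segment lies entirely on the curve.
Assembling these constraints gives the stated polynomial.

3*x*y + 2*y^2 + 2*y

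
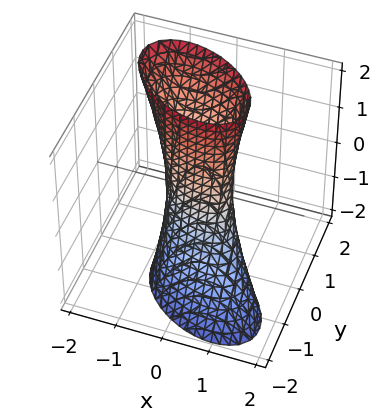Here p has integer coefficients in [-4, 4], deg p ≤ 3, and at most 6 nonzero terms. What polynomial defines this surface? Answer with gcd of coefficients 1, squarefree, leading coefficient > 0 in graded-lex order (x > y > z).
First, the degree is 2 — no degree-1 surface has this shape.
Next, from the visible intercepts: no z-intercept at any integer in the box.
Finally, these observations pin down the coefficients.

2*x^2 + 2*x*y + 3*y^2 - 2*y*z - 1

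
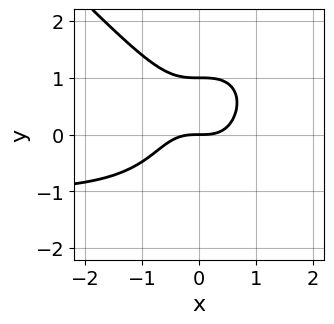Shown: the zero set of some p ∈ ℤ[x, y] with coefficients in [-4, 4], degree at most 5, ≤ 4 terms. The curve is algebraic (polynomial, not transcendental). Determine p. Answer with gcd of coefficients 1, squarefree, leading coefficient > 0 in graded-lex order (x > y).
First, the degree is 4 — a generic line meets the curve in up to 4 points.
Next, checking where it meets the axes: among the integer gridlines, it crosses the y-axis at y ∈ {0, 1}; it meets the x-axis at x = 0 (among the integer gridlines).
Finally, solving for integer coefficients yields p as stated.

x^3*y + y^4 + x^3 - y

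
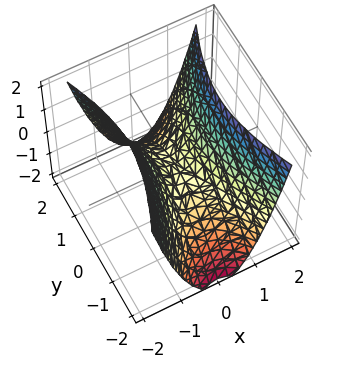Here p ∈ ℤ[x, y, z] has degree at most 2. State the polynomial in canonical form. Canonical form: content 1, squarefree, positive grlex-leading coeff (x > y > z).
3*x^2 - y^2 - 2*z

First, deg p = 2. A hyperbolic paraboloid; a quadric.
Next, symmetries: the x ↦ −x reflection is a symmetry, so x appears only in even powers; the y ↦ −y reflection is a symmetry, so y appears only in even powers.
Next, checking where it meets the axes: it crosses the y-axis at the gridline y = 0; it crosses the z-axis at the gridline z = 0; it crosses the x-axis at the gridline x = 0.
Finally, matching integer coefficients to the picture gives p.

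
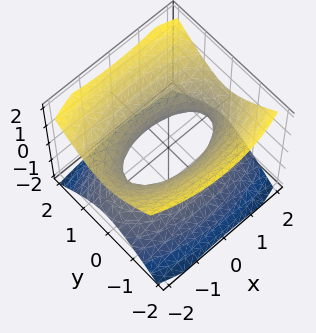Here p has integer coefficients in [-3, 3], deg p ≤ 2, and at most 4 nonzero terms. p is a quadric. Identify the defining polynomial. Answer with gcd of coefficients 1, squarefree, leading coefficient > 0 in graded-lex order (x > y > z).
First, the degree is 2 — one connected sheet with a waist; a quadric.
Next, symmetries: mirror symmetry y ↦ −y ⇒ only even powers of y; mirror symmetry z ↦ −z ⇒ only even powers of z; the x ↦ −x reflection is a symmetry, so x appears only in even powers.
Then, from the visible intercepts: the surface avoids every integer z-axis point in the box.
Finally, these observations pin down the coefficients.

x^2 + 3*y^2 - 3*z^2 - 2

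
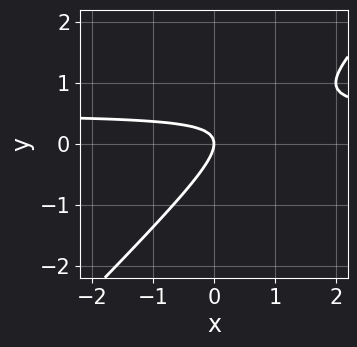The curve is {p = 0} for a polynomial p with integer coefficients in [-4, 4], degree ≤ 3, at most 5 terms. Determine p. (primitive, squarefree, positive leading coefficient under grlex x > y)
2*x*y - 2*y^2 - x

(a) Degree: the shape is more complex than any degree-1 curve, so deg p = 2.
(b) Observable constraints: it meets the x-axis at x = 0 (among the integer gridlines); it crosses the y-axis at the gridline y = 0.
(c) Fitting integer coefficients to these (and the overall shape) gives p.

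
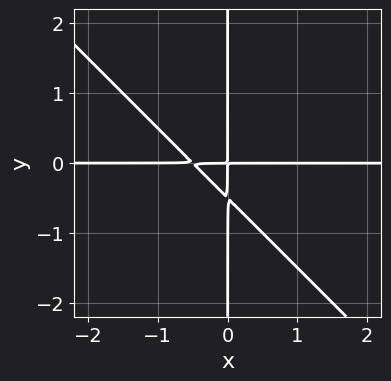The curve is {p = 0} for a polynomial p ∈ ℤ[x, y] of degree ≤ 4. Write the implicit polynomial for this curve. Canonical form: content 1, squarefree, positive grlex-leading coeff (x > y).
(a) Degree: no degree-2 curve has this shape, so deg p = 3.
(b) Checking where it meets the axes: every point of the x-axis in the box is on the curve; the visible y-axis segment lies entirely on the curve.
(c) These observations pin down the coefficients.

2*x^2*y + 2*x*y^2 + x*y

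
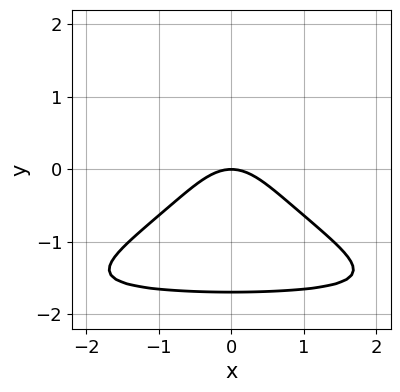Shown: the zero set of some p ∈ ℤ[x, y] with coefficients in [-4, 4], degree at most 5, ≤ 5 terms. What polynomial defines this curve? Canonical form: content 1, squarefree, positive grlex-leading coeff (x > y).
y^4 + x^2*y + y^3 + 2*x^2 + 2*y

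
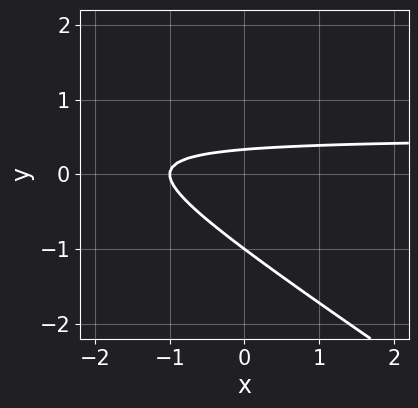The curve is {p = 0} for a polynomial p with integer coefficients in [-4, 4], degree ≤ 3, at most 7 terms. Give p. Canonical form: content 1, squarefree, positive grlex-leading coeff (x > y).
First, the degree is 2 — the shape is more complex than any degree-1 curve.
Then, from the visible intercepts: it crosses the y-axis at the gridline y = -1; it crosses the x-axis at the gridline x = -1.
Finally, the integer polynomial consistent with all of this is the stated p.

2*x*y + 3*y^2 - x + 2*y - 1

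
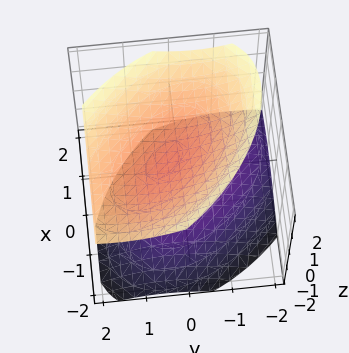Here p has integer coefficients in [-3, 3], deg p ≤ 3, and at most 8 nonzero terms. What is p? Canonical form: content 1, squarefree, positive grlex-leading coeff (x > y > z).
2*x^2 + 2*x*y + 2*y^2 - y*z - 3*z^2 + 3

First, I count 2 distinct pieces.
Next, deg p = 2.
Next, against the integer gridlines: it misses every integer gridline on the x-axis; the z-axis gridline crossings are at z ∈ {-1, 1}; no y-intercept at any integer in the box.
Finally, fitting integer coefficients to these (and the overall shape) gives p.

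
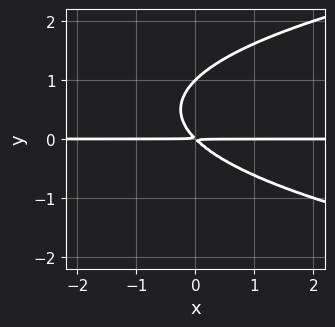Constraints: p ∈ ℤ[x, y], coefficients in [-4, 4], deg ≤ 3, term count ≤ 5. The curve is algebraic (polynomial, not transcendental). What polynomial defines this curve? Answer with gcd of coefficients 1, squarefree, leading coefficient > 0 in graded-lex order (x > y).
y^3 - x*y - y^2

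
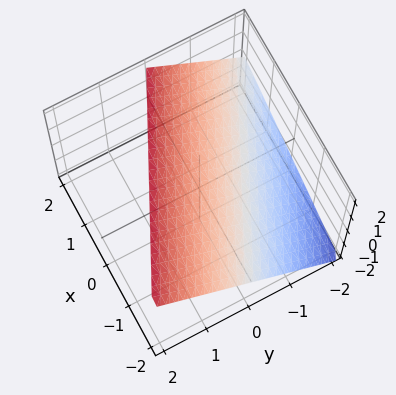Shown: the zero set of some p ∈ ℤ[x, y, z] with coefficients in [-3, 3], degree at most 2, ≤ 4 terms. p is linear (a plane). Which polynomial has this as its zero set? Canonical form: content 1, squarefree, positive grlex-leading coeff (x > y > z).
x + 2*y - 2*z + 2

First, deg p = 1.
Then, reading off the gridlines: it meets the z-axis at z = 1 (among the integer gridlines); it meets the y-axis at y = -1 (among the integer gridlines).
Finally, matching integer coefficients to the picture gives p.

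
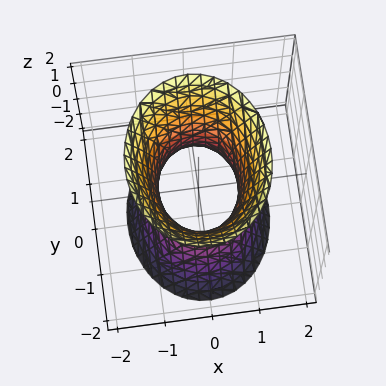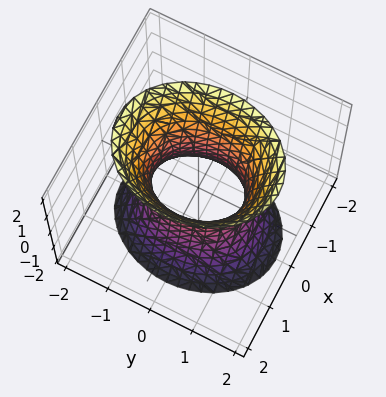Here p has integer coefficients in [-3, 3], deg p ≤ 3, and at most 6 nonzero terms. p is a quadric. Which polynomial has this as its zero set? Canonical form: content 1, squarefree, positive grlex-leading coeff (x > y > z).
3*x^2 + 2*y^2 - z^2 - 2

(a) deg p = 2.
(b) Symmetries: it's symmetric under y → −y, forcing even powers of y; mirror symmetry x ↦ −x ⇒ only even powers of x; mirror symmetry z ↦ −z ⇒ only even powers of z.
(c) From the axis intercepts and sections: the y-axis gridline crossings are at y ∈ {-1, 1}; it misses every integer gridline on the z-axis.
(d) Putting this together gives p.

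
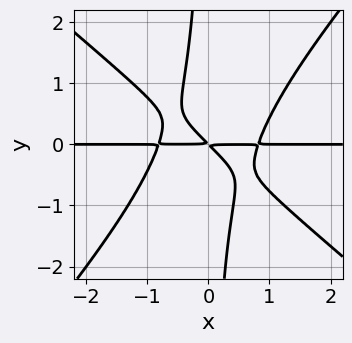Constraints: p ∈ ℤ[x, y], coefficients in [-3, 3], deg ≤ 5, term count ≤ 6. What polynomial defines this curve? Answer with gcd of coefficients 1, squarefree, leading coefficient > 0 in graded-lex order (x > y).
3*x^3*y + x^2*y^2 - 3*x*y^3 - 2*x*y - 2*y^2

(a) The degree is 4 — no degree-3 curve has this shape.
(b) From the visible intercepts: the visible x-axis segment lies entirely on the curve.
(c) These observations pin down the coefficients.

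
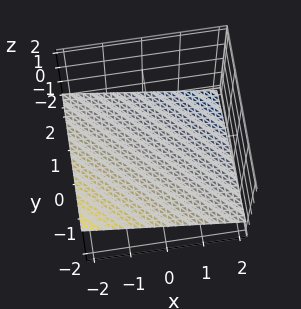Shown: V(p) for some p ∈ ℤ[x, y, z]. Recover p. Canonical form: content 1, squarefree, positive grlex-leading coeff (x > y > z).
x + y + 3*z + 2

(a) deg p = 1.
(b) From the visible intercepts: it meets the y-axis at y = -2 (among the integer gridlines); one x-axis crossing is at x = -2.
(c) Together with the visible shape, these determine p as stated.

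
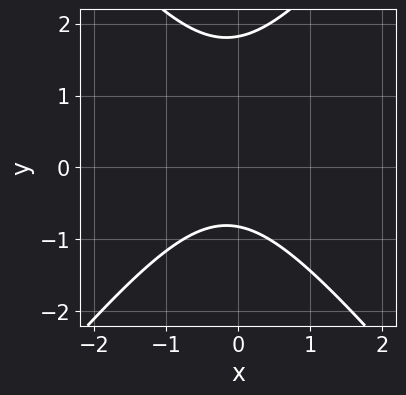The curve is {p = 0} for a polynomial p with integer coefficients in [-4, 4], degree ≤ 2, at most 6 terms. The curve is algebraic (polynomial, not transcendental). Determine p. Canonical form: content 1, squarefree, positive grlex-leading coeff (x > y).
3*x^2 - 2*y^2 + x + 2*y + 3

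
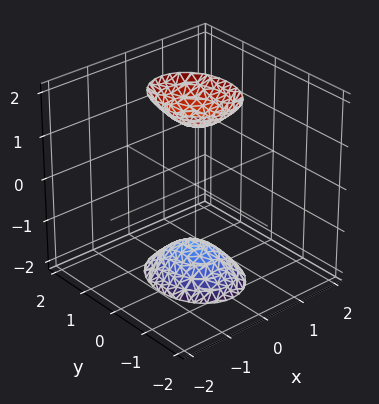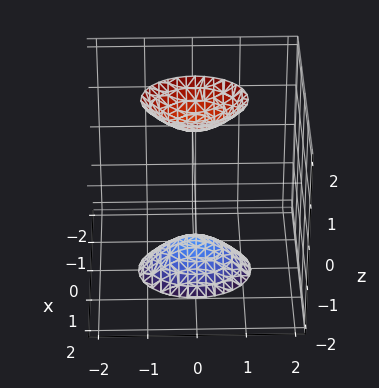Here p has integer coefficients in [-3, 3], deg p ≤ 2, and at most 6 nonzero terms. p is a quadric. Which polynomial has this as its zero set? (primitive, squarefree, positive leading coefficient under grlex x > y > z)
1. The picture has 2 separate pieces. They look like related sheets of one shape, so recover p as a whole.
2. The degree is 2 — two separate bowl-shaped sheets opening away from each other; a quadric.
3. Symmetries: the z ↦ −z reflection is a symmetry, so z appears only in even powers; it's symmetric under x → −x, forcing even powers of x; the y ↦ −y reflection is a symmetry, so y appears only in even powers.
4. Observable constraints: it misses every integer gridline on the y-axis; the surface avoids every integer x-axis point in the box.
5. Assembling these constraints gives the stated polynomial.

3*x^2 + 2*y^2 - z^2 + 2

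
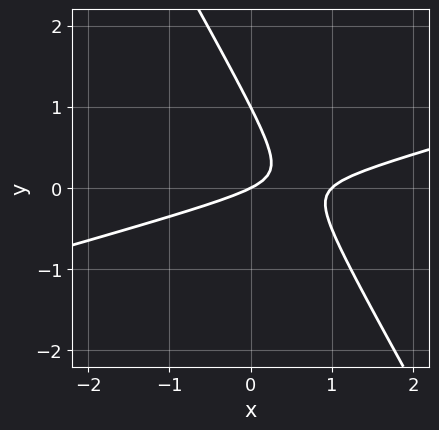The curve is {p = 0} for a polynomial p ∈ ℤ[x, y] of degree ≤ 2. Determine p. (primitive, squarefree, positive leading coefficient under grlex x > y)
x^2 - 3*x*y - 2*y^2 - x + 2*y

First, degree: a generic line meets the curve in up to 2 points, so deg p = 2.
Next, from the visible intercepts: the x-axis gridline crossings are at x ∈ {0, 1}; among the integer gridlines, it crosses the y-axis at y ∈ {0, 1}.
Finally, matching integer coefficients to the picture gives p.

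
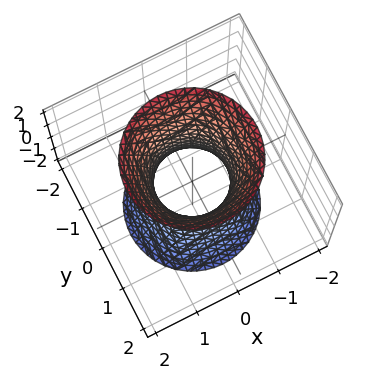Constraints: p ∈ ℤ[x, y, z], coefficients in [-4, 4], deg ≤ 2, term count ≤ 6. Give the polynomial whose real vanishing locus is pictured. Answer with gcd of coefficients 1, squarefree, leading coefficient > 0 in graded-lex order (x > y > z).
3*x^2 + 3*y^2 - z^2 - 2

(a) Degree: the shape is more complex than any degree-1 surface, so deg p = 2.
(b) Symmetries: the z-axis is an axis of rotation, so x and y enter only as x² + y².
(c) Reading off the gridlines: the surface avoids every integer z-axis point in the box; a circular section at z = 0 has radius between 0 and 1.
(d) Solving for integer coefficients yields p as stated.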